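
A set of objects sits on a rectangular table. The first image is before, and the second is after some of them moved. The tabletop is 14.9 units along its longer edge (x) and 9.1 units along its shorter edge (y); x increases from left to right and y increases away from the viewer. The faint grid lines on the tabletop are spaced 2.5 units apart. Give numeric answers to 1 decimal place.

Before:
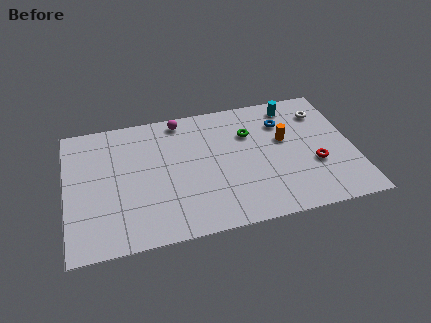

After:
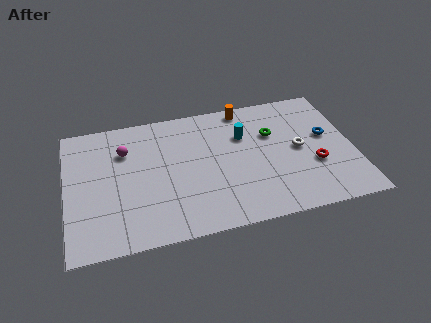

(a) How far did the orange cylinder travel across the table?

3.4

The orange cylinder moved from about (11.4, 5.4) to (9.5, 8.2), a distance of √(1.9² + 2.8²) ≈ 3.4.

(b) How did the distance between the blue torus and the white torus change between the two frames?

-0.5

The distance was about 2.1 in the first image and 1.6 in the second, so they moved 0.5 units closer together.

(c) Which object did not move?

the red torus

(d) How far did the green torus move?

1.2

From (9.6, 6.3) to (10.8, 6.0), the green torus covered √(1.2² + 0.3²) ≈ 1.2 units.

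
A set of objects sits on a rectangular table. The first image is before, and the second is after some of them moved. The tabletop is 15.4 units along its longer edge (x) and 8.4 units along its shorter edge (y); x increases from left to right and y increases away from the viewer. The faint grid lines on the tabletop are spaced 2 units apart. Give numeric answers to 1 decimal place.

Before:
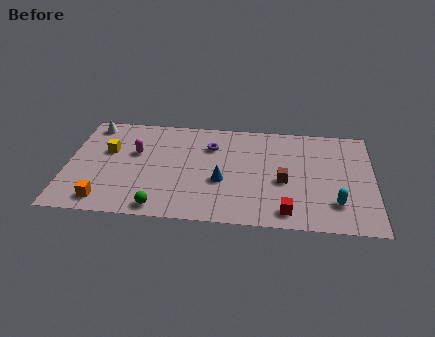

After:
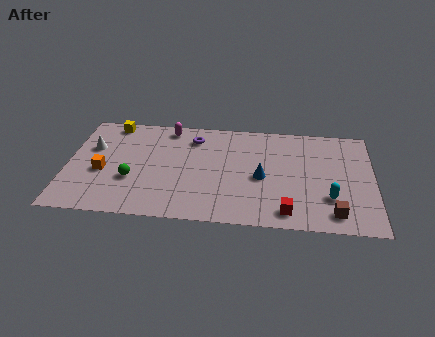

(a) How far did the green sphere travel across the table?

2.6

The green sphere was near (4.8, 0.9) before and (3.3, 3.0) after, so it travelled √(1.5² + 2.1²) ≈ 2.6 units.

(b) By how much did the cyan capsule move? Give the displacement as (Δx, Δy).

(-0.3, 0.4)

From the two frames, the cyan capsule sits at roughly (13.5, 2.1) before and (13.2, 2.5) after.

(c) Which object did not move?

the red cube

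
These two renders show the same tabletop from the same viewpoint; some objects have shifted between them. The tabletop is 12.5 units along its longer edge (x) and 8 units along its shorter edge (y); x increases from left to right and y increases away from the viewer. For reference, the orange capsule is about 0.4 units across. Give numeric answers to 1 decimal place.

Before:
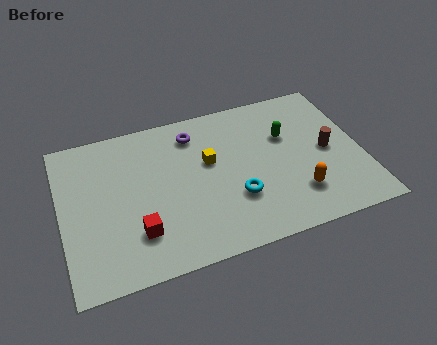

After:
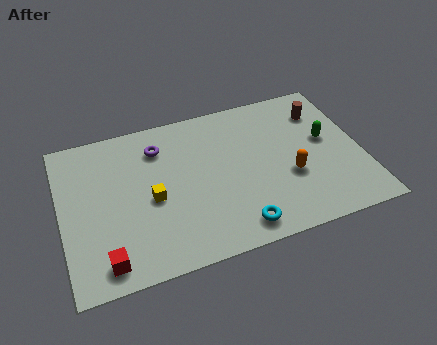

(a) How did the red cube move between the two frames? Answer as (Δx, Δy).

(-1.4, -1.0)

The red cube started near (3.0, 2.1) and ended near (1.6, 1.1).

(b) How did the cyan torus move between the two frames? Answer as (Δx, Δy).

(-0.1, -1.5)

The cyan torus was at about (7.1, 2.6) and moved to about (7.0, 1.1).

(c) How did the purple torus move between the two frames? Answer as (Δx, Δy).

(-1.5, -0.3)

From the two frames, the purple torus sits at roughly (5.7, 6.5) before and (4.2, 6.2) after.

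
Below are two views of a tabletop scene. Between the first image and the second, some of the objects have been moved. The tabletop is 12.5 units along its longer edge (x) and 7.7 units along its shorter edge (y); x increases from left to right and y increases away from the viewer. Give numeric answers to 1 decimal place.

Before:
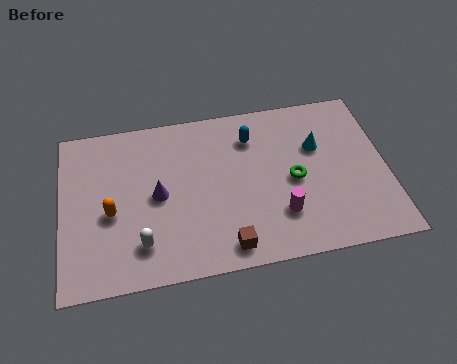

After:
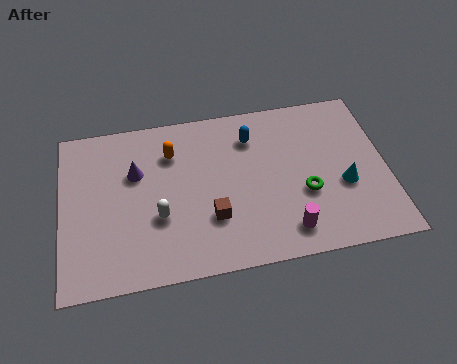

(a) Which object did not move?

the blue capsule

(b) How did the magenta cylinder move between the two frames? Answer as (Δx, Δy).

(0.2, -0.8)

From the two frames, the magenta cylinder sits at roughly (8.3, 2.1) before and (8.5, 1.3) after.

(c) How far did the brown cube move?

1.5

The brown cube was near (6.2, 1.0) before and (5.7, 2.4) after, so it travelled √(0.5² + 1.4²) ≈ 1.5 units.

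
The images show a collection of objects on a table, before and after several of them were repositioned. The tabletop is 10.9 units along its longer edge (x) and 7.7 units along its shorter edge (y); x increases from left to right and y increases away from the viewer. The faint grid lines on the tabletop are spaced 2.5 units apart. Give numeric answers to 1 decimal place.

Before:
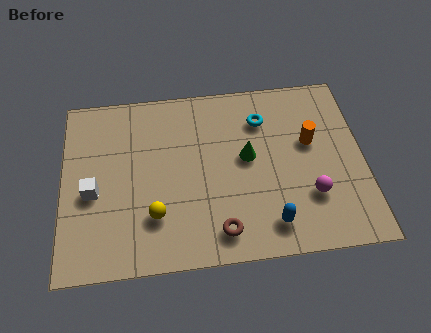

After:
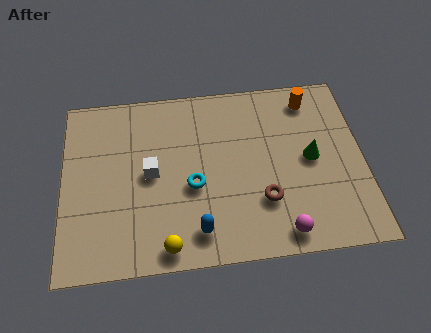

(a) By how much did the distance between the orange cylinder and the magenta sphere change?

+3.4

The distance was about 2.3 in the first image and 5.7 in the second, so they moved 3.4 units further apart.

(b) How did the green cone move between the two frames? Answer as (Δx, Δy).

(2.3, -0.3)

The green cone was at about (6.7, 4.2) and moved to about (9.0, 3.9).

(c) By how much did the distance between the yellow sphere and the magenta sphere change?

-1.5

They were about 5.6 units apart before and 4.1 after — 1.5 units closer together.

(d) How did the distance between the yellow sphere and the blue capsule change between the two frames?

-3.0

The distance was about 4.2 in the first image and 1.2 in the second, so they moved 3.0 units closer together.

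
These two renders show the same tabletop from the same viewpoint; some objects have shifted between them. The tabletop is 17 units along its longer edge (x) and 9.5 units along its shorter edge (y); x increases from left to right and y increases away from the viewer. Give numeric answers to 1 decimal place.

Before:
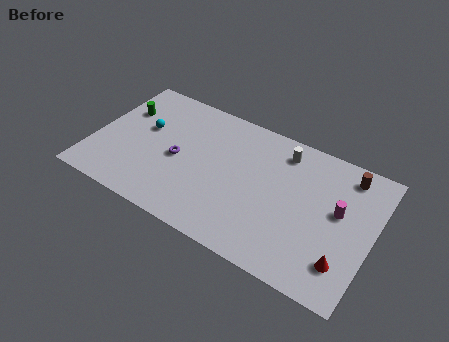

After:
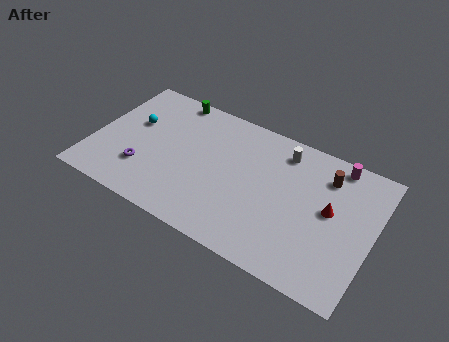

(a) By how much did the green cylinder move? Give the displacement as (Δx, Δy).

(2.7, 2.2)

The green cylinder was at about (1.4, 6.5) and moved to about (4.1, 8.7).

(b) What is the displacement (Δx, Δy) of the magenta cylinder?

(-0.5, 3.1)

From the two frames, the magenta cylinder sits at roughly (14.9, 5.4) before and (14.4, 8.5) after.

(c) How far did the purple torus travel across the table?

2.5

The purple torus moved from about (5.2, 4.4) to (3.3, 2.7), a distance of √(1.9² + 1.7²) ≈ 2.5.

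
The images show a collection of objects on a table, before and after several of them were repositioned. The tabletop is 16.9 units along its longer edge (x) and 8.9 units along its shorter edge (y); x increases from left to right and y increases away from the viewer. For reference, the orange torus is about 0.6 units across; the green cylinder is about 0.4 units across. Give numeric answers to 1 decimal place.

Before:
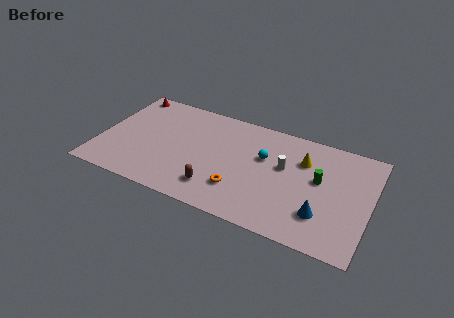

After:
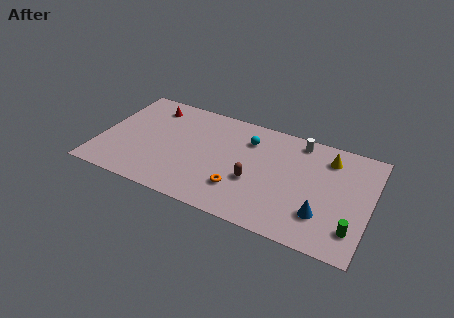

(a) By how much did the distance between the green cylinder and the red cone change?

+1.3

The distance was about 12.9 in the first image and 14.2 in the second, so they moved 1.3 units further apart.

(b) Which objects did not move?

the blue cone and the orange torus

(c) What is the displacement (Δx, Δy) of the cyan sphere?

(-1.1, 1.1)

From the two frames, the cyan sphere sits at roughly (10.2, 5.6) before and (9.1, 6.7) after.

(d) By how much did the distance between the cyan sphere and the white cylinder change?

+2.0

Before: roughly 1.3 units apart; after: 3.3. That's 2.0 units further apart.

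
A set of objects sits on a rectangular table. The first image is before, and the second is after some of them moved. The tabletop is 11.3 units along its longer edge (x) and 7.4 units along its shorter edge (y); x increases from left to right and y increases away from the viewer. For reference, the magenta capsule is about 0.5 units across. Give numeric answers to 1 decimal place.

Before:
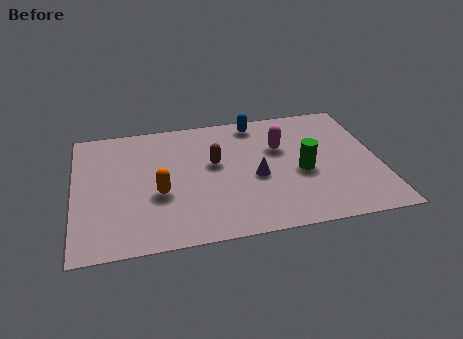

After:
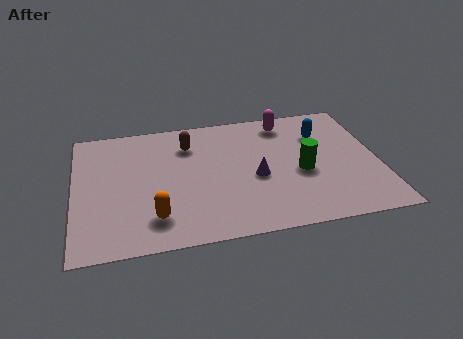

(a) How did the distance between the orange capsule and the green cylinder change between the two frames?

+0.4

Before: roughly 5.3 units apart; after: 5.7. That's 0.4 units further apart.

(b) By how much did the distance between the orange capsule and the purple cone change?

+0.5

The distance was about 3.6 in the first image and 4.1 in the second, so they moved 0.5 units further apart.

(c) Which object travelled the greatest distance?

the blue capsule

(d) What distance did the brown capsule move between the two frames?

1.6

The brown capsule moved from about (5.2, 4.3) to (4.3, 5.6), a distance of √(0.9² + 1.3²) ≈ 1.6.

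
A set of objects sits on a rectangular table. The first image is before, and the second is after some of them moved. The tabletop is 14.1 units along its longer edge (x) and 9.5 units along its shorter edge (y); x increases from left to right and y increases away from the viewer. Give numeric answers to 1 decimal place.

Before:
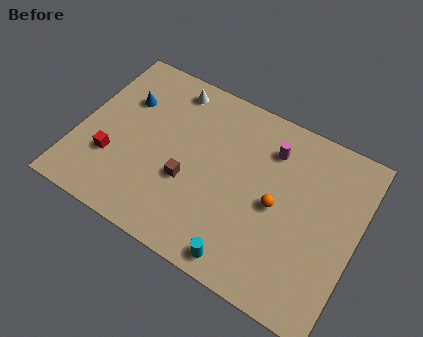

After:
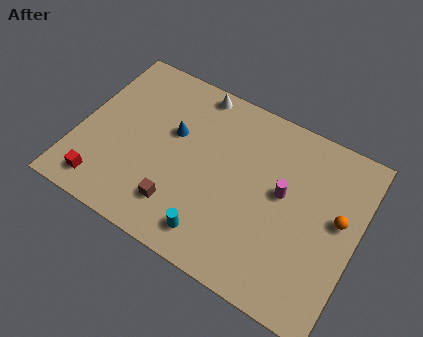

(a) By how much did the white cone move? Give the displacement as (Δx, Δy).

(1.2, 0.4)

The white cone was at about (4.1, 8.2) and moved to about (5.3, 8.6).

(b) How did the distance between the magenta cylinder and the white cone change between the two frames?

+0.6

Before: roughly 5.4 units apart; after: 6.0. That's 0.6 units further apart.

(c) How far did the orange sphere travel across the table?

3.1

The orange sphere was near (10.1, 4.5) before and (13.1, 5.3) after, so it travelled √(3.0² + 0.8²) ≈ 3.1 units.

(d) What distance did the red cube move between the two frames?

1.6

From (1.9, 3.0) to (1.7, 1.4), the red cube covered √(0.2² + 1.6²) ≈ 1.6 units.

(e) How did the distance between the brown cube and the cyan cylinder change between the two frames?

-2.2

Before: roughly 4.2 units apart; after: 2.0. That's 2.2 units closer together.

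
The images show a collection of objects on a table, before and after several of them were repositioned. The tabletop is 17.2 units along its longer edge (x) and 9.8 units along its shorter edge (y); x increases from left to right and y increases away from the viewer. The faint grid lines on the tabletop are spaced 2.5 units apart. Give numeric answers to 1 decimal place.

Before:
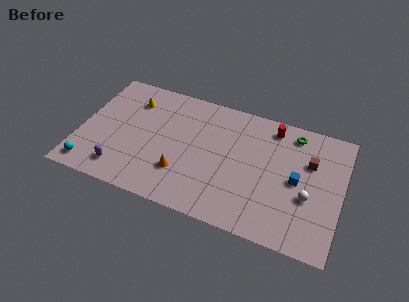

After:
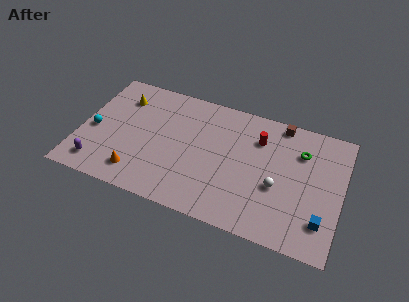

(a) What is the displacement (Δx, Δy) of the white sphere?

(-2.0, 0.1)

The white sphere was at about (15.1, 3.8) and moved to about (13.1, 3.9).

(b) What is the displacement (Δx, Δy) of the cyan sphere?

(-0.1, 3.0)

The cyan sphere started near (1.0, 1.3) and ended near (0.9, 4.3).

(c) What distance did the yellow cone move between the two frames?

0.7

The yellow cone was near (3.1, 7.5) before and (2.4, 7.5) after, so it travelled √(0.7² + 0.0²) ≈ 0.7 units.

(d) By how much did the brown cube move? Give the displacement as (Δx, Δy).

(-2.1, 2.4)

The brown cube started near (15.0, 6.5) and ended near (12.9, 8.9).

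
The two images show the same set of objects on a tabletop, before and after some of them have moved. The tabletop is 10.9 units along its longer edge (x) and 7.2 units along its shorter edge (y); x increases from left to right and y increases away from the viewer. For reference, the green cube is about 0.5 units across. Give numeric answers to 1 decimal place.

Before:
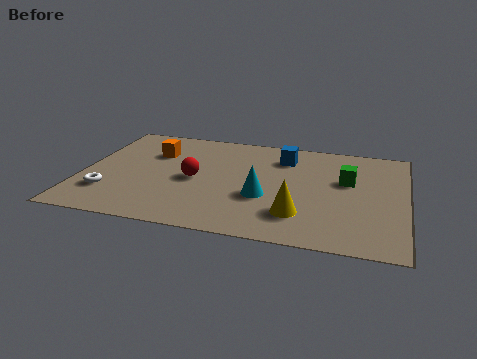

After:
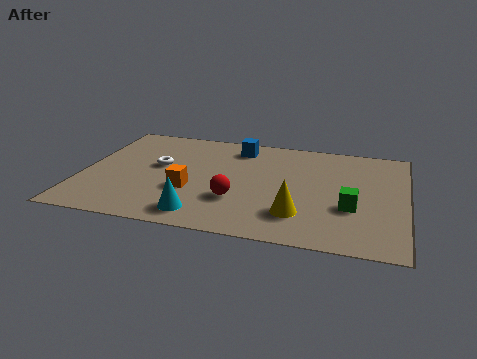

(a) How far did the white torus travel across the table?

2.7

The white torus moved from about (1.0, 1.9) to (2.5, 4.1), a distance of √(1.5² + 2.2²) ≈ 2.7.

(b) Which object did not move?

the yellow cone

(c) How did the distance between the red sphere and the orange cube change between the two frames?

-0.6

Before: roughly 2.2 units apart; after: 1.6. That's 0.6 units closer together.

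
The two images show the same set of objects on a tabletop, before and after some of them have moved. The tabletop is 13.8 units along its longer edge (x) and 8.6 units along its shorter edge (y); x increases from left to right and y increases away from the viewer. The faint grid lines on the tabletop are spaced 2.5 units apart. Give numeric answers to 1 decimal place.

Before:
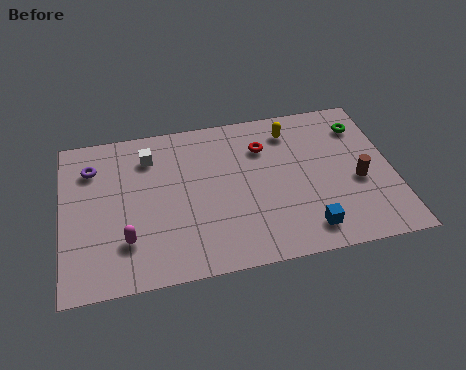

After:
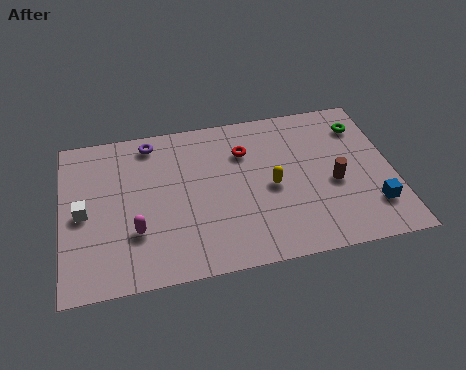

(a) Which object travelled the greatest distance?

the white cube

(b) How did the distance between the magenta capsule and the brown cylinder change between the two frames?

-1.4

The distance was about 9.8 in the first image and 8.4 in the second, so they moved 1.4 units closer together.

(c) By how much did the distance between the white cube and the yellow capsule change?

+1.8

The distance was about 6.0 in the first image and 7.8 in the second, so they moved 1.8 units further apart.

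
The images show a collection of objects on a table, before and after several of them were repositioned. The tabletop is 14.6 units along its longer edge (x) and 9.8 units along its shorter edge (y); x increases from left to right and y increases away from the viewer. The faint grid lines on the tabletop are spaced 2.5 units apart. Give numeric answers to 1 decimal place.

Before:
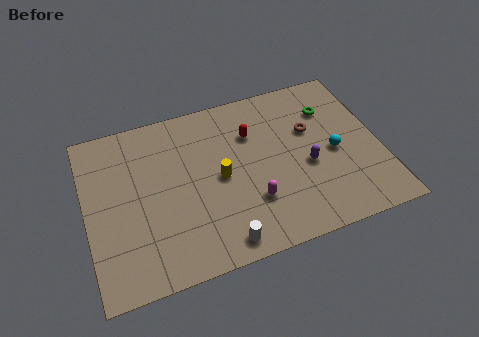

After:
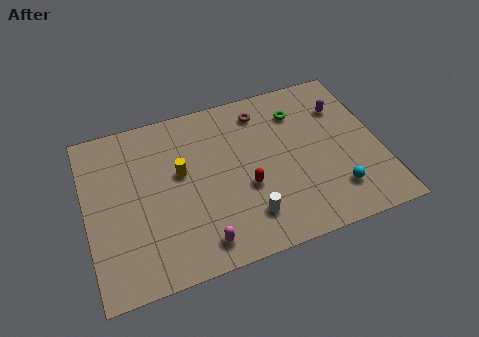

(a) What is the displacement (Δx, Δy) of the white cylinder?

(1.4, 1.0)

The white cylinder started near (6.3, 1.1) and ended near (7.7, 2.1).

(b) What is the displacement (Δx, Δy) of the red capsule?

(-0.6, -3.1)

From the two frames, the red capsule sits at roughly (8.4, 6.9) before and (7.8, 3.8) after.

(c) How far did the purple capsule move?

3.7

The purple capsule was near (10.9, 4.1) before and (13.0, 7.1) after, so it travelled √(2.1² + 3.0²) ≈ 3.7 units.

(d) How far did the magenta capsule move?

3.1

From (8.0, 2.9) to (5.3, 1.4), the magenta capsule covered √(2.7² + 1.5²) ≈ 3.1 units.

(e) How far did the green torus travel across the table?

1.6

The green torus was near (12.4, 7.2) before and (10.8, 7.5) after, so it travelled √(1.6² + 0.3²) ≈ 1.6 units.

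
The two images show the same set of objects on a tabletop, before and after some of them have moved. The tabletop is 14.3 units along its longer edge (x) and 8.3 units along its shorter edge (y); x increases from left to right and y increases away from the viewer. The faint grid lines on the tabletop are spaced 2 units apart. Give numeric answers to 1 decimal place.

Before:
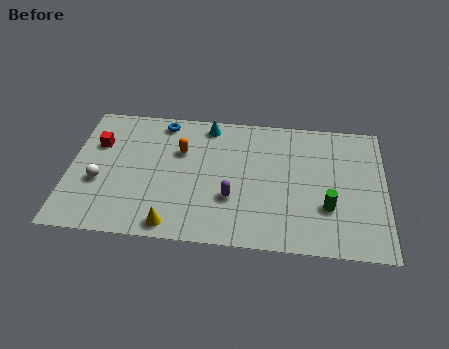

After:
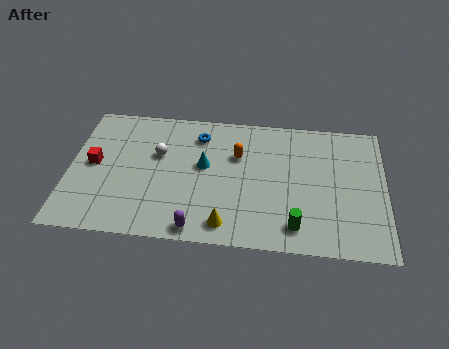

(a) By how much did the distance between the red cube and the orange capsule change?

+2.8

The distance was about 3.8 in the first image and 6.6 in the second, so they moved 2.8 units further apart.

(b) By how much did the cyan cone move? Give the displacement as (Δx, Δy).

(-0.1, -2.6)

The cyan cone started near (6.2, 7.3) and ended near (6.1, 4.7).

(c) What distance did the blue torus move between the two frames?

1.8

From (4.1, 7.3) to (5.8, 6.6), the blue torus covered √(1.7² + 0.7²) ≈ 1.8 units.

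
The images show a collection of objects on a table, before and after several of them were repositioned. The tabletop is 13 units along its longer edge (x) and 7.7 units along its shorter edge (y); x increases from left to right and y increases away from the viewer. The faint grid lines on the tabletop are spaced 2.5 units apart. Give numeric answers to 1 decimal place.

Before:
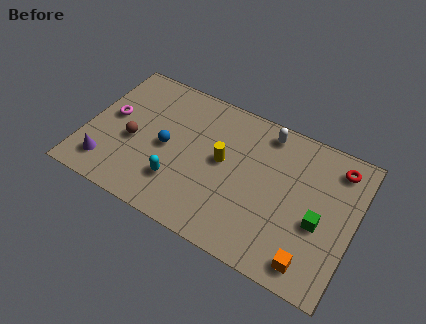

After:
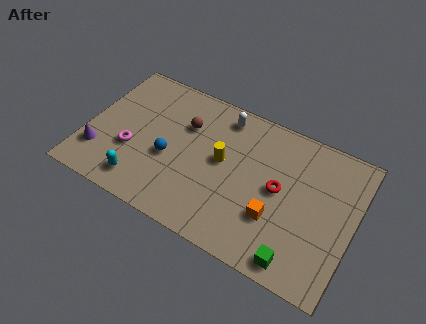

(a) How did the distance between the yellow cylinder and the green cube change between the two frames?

+0.4

They were about 4.9 units apart before and 5.3 after — 0.4 units further apart.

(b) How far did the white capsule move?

2.1

The white capsule was near (8.4, 6.7) before and (6.3, 6.6) after, so it travelled √(2.1² + 0.1²) ≈ 2.1 units.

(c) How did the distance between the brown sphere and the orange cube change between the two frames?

-3.7

They were about 9.3 units apart before and 5.6 after — 3.7 units closer together.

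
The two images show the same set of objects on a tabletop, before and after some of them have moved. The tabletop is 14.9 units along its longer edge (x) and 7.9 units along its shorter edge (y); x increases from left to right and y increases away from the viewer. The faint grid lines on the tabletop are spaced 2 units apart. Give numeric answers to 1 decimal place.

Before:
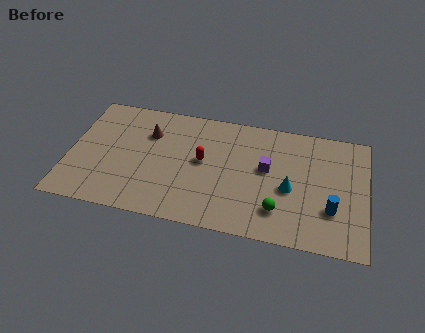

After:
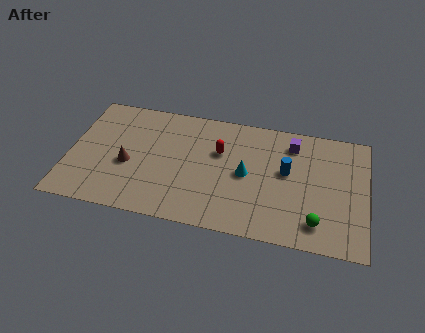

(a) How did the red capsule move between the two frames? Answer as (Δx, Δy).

(0.8, 0.8)

The red capsule started near (6.7, 4.3) and ended near (7.5, 5.1).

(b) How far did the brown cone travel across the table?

2.5

From (3.9, 5.6) to (3.0, 3.3), the brown cone covered √(0.9² + 2.3²) ≈ 2.5 units.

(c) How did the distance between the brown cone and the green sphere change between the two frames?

+2.0

Before: roughly 7.7 units apart; after: 9.7. That's 2.0 units further apart.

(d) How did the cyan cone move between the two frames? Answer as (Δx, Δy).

(-2.2, 0.5)

From the two frames, the cyan cone sits at roughly (11.1, 3.4) before and (8.9, 3.9) after.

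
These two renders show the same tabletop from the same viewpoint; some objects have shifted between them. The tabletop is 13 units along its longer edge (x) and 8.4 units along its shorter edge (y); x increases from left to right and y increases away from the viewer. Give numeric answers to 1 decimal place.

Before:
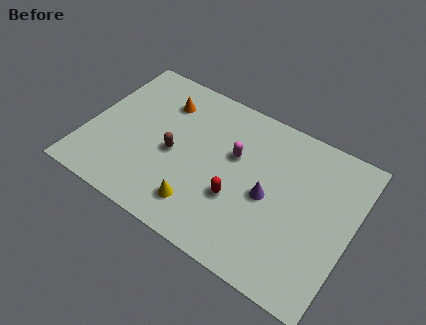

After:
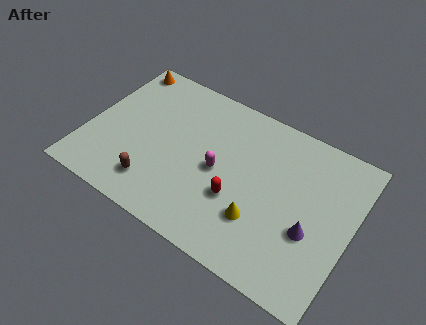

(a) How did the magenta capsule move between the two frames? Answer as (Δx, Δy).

(-0.6, -1.2)

The magenta capsule was at about (7.1, 5.2) and moved to about (6.5, 4.0).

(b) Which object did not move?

the red capsule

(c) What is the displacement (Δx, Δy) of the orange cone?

(-2.4, 1.1)

From the two frames, the orange cone sits at roughly (3.3, 6.4) before and (0.9, 7.5) after.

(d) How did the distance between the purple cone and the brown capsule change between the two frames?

+2.9

Before: roughly 4.7 units apart; after: 7.6. That's 2.9 units further apart.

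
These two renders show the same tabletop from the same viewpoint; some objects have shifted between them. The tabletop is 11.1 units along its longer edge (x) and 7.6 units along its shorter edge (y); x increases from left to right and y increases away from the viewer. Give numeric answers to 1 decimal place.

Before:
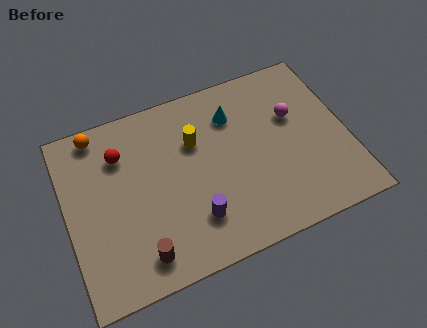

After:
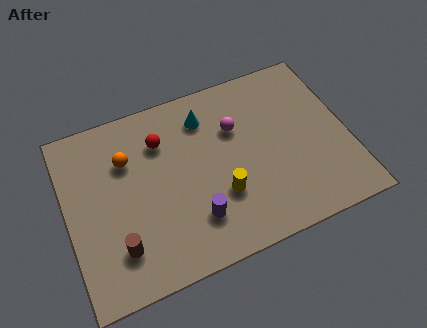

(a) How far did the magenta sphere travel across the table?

2.3

The magenta sphere was near (9.1, 4.8) before and (6.8, 5.1) after, so it travelled √(2.3² + 0.3²) ≈ 2.3 units.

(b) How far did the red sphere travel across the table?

1.6

From (2.3, 5.6) to (3.9, 5.6), the red sphere covered √(1.6² + 0.0²) ≈ 1.6 units.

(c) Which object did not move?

the purple cylinder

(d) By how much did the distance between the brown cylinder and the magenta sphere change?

-1.4

They were about 7.4 units apart before and 6.0 after — 1.4 units closer together.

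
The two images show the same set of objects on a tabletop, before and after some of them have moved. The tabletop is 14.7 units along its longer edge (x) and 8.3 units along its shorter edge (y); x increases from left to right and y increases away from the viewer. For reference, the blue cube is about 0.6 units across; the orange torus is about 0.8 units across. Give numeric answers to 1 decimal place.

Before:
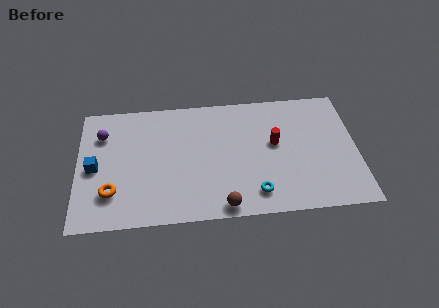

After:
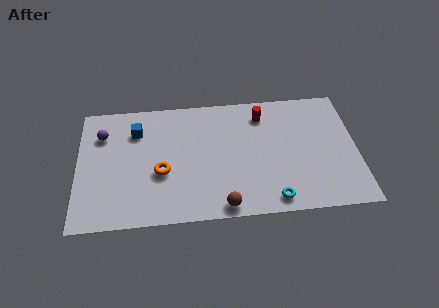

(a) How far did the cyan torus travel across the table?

1.0

From (9.3, 1.5) to (10.2, 1.0), the cyan torus covered √(0.9² + 0.5²) ≈ 1.0 units.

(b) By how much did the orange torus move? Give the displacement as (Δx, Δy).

(2.6, 1.1)

The orange torus was at about (1.8, 2.2) and moved to about (4.4, 3.3).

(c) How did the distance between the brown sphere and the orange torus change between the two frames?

-1.9

Before: roughly 6.0 units apart; after: 4.1. That's 1.9 units closer together.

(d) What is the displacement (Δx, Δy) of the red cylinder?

(-0.6, 2.0)

The red cylinder started near (10.4, 4.7) and ended near (9.8, 6.7).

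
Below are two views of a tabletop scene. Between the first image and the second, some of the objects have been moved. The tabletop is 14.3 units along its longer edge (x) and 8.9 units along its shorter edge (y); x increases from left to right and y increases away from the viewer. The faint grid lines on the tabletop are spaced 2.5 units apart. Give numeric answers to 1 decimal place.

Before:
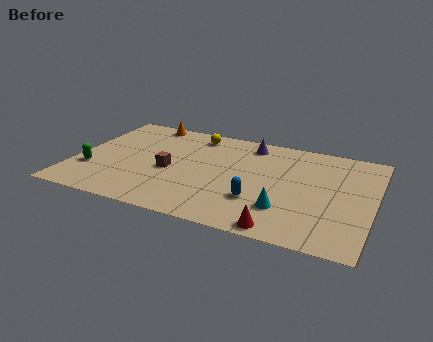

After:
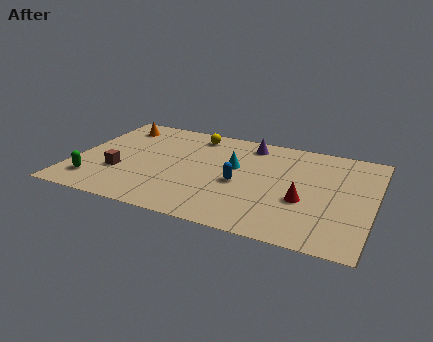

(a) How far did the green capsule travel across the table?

1.0

From (0.9, 2.8) to (1.2, 1.8), the green capsule covered √(0.3² + 1.0²) ≈ 1.0 units.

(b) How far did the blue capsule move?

1.6

The blue capsule was near (9.0, 2.7) before and (8.0, 3.9) after, so it travelled √(1.0² + 1.2²) ≈ 1.6 units.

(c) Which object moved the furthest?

the cyan cone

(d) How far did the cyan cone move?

4.0

From (10.3, 2.4) to (7.6, 5.3), the cyan cone covered √(2.7² + 2.9²) ≈ 4.0 units.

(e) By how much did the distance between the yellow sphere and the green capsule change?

+0.6

Before: roughly 6.6 units apart; after: 7.2. That's 0.6 units further apart.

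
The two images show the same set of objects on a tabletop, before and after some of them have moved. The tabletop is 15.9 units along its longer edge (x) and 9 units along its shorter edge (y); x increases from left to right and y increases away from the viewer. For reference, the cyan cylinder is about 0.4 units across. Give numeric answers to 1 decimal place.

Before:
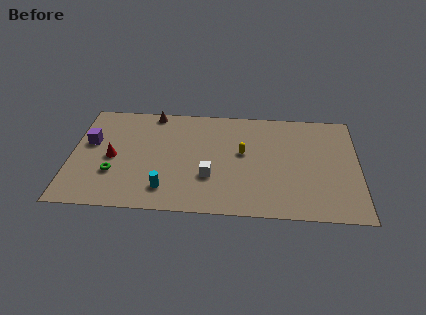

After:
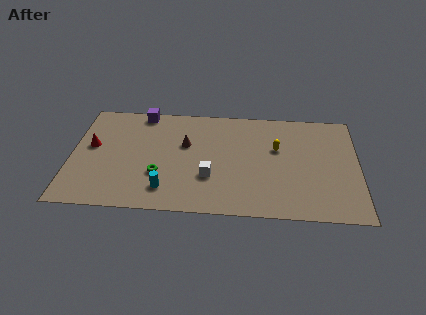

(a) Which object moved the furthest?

the purple cube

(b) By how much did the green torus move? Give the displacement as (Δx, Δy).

(2.5, 0.1)

The green torus was at about (2.4, 2.9) and moved to about (4.9, 3.0).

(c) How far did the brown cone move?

3.2

The brown cone was near (4.4, 8.2) before and (6.3, 5.6) after, so it travelled √(1.9² + 2.6²) ≈ 3.2 units.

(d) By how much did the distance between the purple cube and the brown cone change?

-0.8

The distance was about 4.4 in the first image and 3.6 in the second, so they moved 0.8 units closer together.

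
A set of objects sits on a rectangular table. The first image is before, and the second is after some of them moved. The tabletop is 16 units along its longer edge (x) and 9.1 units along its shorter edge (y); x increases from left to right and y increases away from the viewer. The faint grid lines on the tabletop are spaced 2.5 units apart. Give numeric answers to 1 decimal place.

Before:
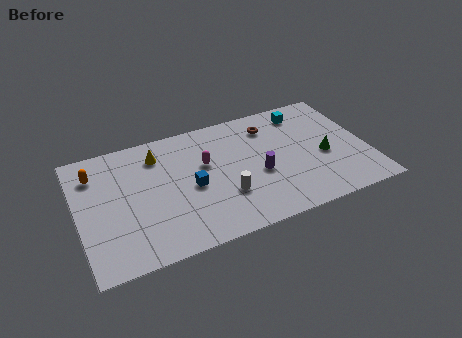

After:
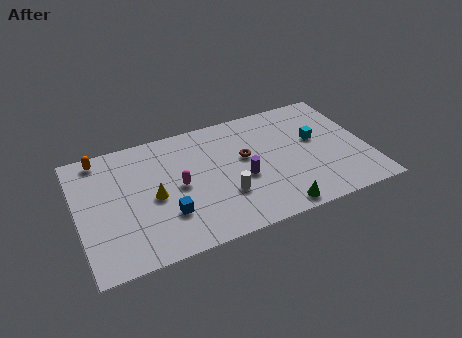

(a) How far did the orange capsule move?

1.2

From (1.1, 7.0) to (1.5, 8.1), the orange capsule covered √(0.4² + 1.1²) ≈ 1.2 units.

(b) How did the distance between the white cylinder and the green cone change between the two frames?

-2.5

They were about 5.8 units apart before and 3.3 after — 2.5 units closer together.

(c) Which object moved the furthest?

the green cone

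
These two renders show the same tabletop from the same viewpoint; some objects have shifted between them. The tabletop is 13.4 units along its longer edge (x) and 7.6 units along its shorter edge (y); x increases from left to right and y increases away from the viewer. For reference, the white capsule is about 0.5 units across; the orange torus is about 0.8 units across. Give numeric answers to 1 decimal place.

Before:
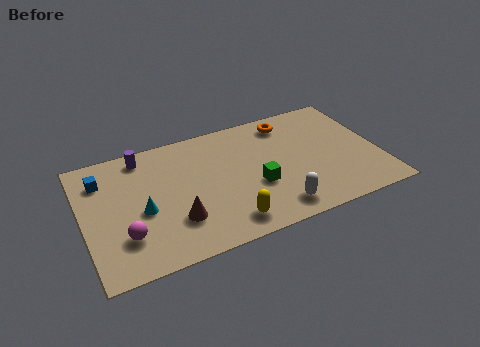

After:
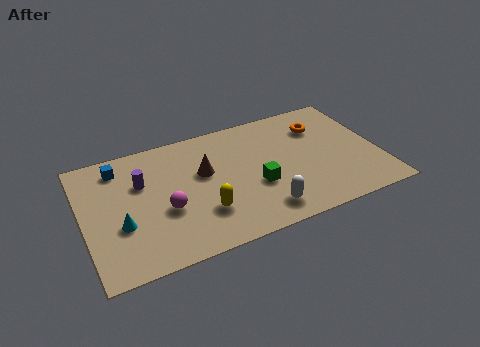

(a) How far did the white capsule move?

0.6

From (8.4, 1.2) to (7.8, 1.3), the white capsule covered √(0.6² + 0.1²) ≈ 0.6 units.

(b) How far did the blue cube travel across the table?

0.9

The blue cube moved from about (1.0, 5.8) to (1.8, 6.3), a distance of √(0.8² + 0.5²) ≈ 0.9.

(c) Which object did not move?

the green cube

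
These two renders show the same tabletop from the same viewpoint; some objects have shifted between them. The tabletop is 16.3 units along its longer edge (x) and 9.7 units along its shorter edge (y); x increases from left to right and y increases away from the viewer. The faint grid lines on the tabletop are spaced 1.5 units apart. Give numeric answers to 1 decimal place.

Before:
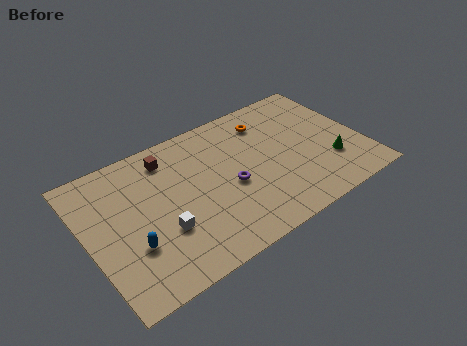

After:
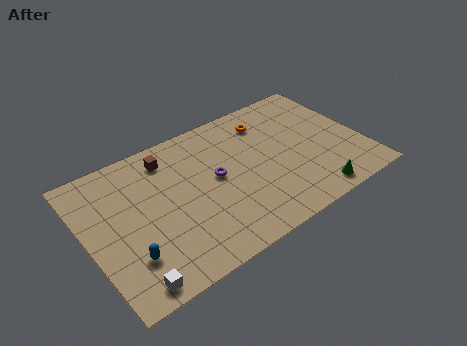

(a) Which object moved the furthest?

the white cube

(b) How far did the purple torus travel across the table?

1.2

From (8.3, 4.2) to (7.6, 5.2), the purple torus covered √(0.7² + 1.0²) ≈ 1.2 units.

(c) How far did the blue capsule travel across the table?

0.7

The blue capsule moved from about (2.3, 3.2) to (2.0, 2.6), a distance of √(0.3² + 0.6²) ≈ 0.7.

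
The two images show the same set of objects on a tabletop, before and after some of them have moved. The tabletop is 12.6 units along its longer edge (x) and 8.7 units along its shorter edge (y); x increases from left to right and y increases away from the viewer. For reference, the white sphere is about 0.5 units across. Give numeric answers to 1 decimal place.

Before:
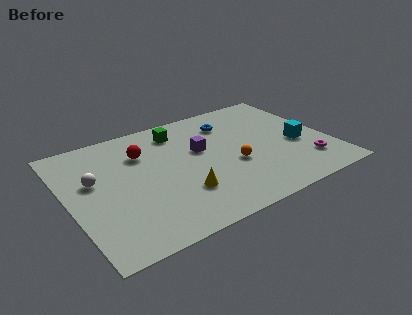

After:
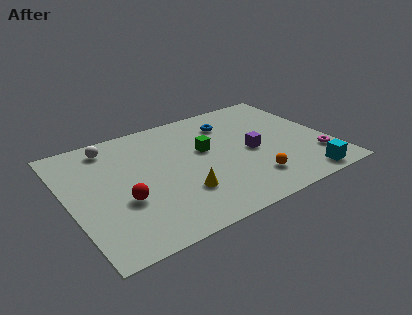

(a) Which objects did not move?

the yellow cone and the blue torus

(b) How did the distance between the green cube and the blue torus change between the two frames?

-0.3

Before: roughly 2.5 units apart; after: 2.2. That's 0.3 units closer together.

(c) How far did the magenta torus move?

0.5

From (11.2, 2.0) to (11.7, 2.2), the magenta torus covered √(0.5² + 0.2²) ≈ 0.5 units.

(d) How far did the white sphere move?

2.5

From (1.3, 5.2) to (2.4, 7.4), the white sphere covered √(1.1² + 2.2²) ≈ 2.5 units.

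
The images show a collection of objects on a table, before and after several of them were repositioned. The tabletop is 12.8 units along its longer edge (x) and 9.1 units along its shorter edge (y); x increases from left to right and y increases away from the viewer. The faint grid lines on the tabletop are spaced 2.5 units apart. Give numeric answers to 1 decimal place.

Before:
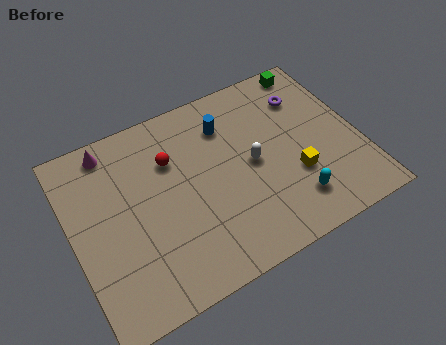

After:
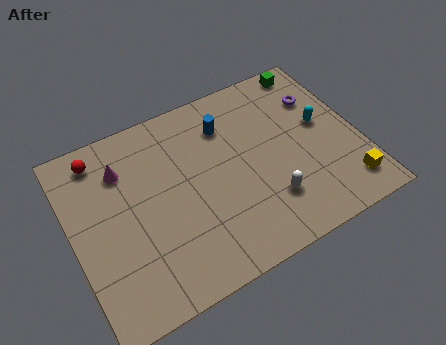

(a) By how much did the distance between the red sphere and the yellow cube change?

+5.9

Before: roughly 6.0 units apart; after: 11.9. That's 5.9 units further apart.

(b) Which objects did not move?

the green cube and the blue cylinder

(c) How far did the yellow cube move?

2.6

The yellow cube moved from about (9.7, 3.1) to (11.8, 1.6), a distance of √(2.1² + 1.5²) ≈ 2.6.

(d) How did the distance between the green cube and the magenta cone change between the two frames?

-0.3

The distance was about 9.3 in the first image and 9.0 in the second, so they moved 0.3 units closer together.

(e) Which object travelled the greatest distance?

the cyan capsule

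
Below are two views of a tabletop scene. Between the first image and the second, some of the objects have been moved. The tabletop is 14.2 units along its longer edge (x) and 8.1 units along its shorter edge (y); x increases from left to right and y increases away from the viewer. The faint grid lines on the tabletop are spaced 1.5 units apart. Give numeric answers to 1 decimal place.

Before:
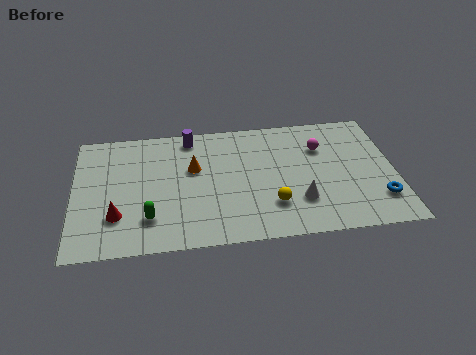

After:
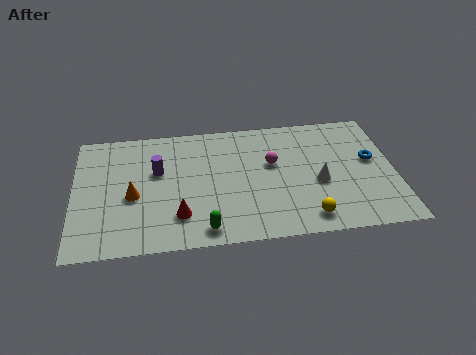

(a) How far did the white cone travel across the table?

1.4

The white cone was near (9.9, 2.3) before and (10.8, 3.4) after, so it travelled √(0.9² + 1.1²) ≈ 1.4 units.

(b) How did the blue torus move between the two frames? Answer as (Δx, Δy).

(-0.2, 2.6)

The blue torus started near (13.4, 2.0) and ended near (13.2, 4.6).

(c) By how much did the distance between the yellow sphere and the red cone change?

-1.1

They were about 6.8 units apart before and 5.7 after — 1.1 units closer together.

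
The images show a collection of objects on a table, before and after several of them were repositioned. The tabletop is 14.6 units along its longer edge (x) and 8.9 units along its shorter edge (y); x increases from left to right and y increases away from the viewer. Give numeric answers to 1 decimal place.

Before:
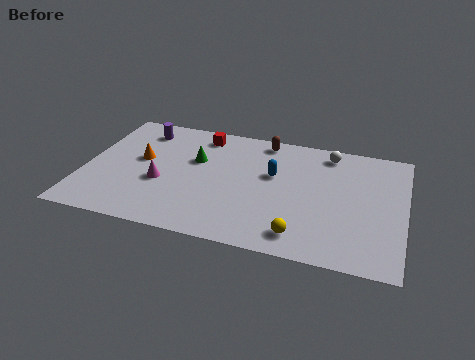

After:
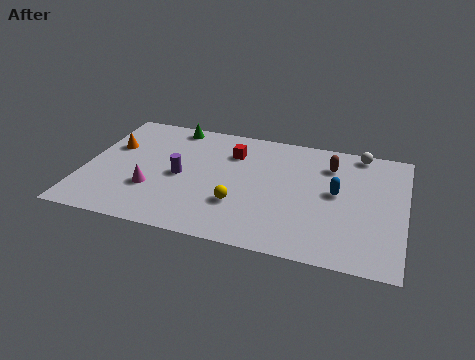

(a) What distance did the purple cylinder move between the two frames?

3.7

From (2.3, 7.3) to (4.4, 4.2), the purple cylinder covered √(2.1² + 3.1²) ≈ 3.7 units.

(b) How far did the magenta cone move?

0.7

The magenta cone moved from about (3.6, 3.5) to (3.2, 2.9), a distance of √(0.4² + 0.6²) ≈ 0.7.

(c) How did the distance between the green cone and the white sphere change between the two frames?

+2.3

The distance was about 6.4 in the first image and 8.7 in the second, so they moved 2.3 units further apart.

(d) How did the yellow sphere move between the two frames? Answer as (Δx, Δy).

(-2.9, 1.4)

The yellow sphere started near (10.1, 1.4) and ended near (7.2, 2.8).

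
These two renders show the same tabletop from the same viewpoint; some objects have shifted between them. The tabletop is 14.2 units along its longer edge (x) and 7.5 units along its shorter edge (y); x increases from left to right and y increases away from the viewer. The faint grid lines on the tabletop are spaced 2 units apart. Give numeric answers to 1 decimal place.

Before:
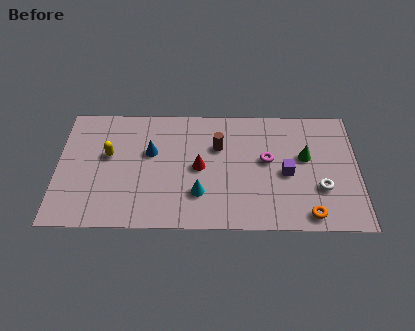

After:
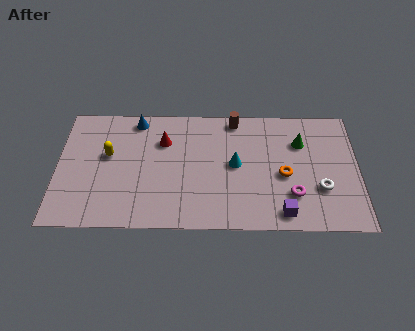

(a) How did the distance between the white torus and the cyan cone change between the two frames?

-1.5

The distance was about 5.7 in the first image and 4.2 in the second, so they moved 1.5 units closer together.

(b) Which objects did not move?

the white torus and the yellow capsule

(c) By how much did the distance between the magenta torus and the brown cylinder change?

+2.9

They were about 2.4 units apart before and 5.3 after — 2.9 units further apart.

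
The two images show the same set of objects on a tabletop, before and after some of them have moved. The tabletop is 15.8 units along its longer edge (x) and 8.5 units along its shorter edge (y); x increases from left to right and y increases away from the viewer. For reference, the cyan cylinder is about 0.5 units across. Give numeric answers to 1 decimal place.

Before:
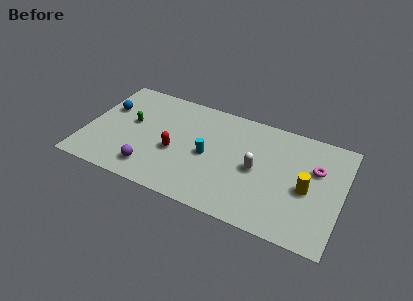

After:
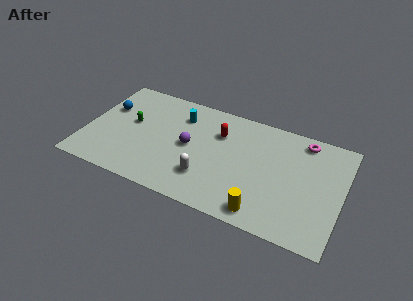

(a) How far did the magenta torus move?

2.1

The magenta torus was near (14.1, 5.5) before and (13.2, 7.4) after, so it travelled √(0.9² + 1.9²) ≈ 2.1 units.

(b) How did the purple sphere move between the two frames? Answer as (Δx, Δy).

(2.1, 2.7)

The purple sphere started near (4.3, 1.6) and ended near (6.4, 4.3).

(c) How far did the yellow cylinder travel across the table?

3.6

The yellow cylinder was near (13.7, 3.8) before and (11.3, 1.1) after, so it travelled √(2.4² + 2.7²) ≈ 3.6 units.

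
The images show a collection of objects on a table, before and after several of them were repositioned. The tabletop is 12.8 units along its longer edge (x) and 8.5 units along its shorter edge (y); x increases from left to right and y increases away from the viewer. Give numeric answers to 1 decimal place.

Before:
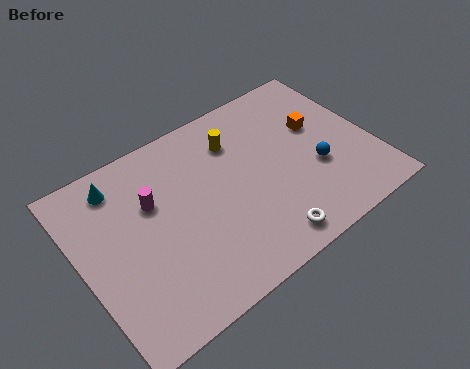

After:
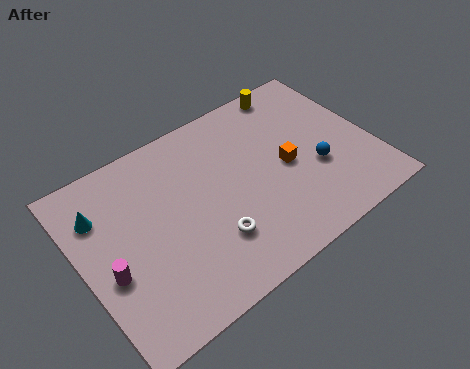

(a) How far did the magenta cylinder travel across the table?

3.1

The magenta cylinder moved from about (3.3, 5.5) to (1.0, 3.4), a distance of √(2.3² + 2.1²) ≈ 3.1.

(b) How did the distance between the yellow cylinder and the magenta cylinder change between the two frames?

+6.1

They were about 4.0 units apart before and 10.1 after — 6.1 units further apart.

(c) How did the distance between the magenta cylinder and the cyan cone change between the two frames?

+0.8

The distance was about 2.0 in the first image and 2.8 in the second, so they moved 0.8 units further apart.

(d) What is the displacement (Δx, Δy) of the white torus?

(-2.1, 1.3)

The white torus was at about (7.4, 1.1) and moved to about (5.3, 2.4).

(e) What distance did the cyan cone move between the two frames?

1.3

From (2.1, 7.1) to (1.1, 6.2), the cyan cone covered √(1.0² + 0.9²) ≈ 1.3 units.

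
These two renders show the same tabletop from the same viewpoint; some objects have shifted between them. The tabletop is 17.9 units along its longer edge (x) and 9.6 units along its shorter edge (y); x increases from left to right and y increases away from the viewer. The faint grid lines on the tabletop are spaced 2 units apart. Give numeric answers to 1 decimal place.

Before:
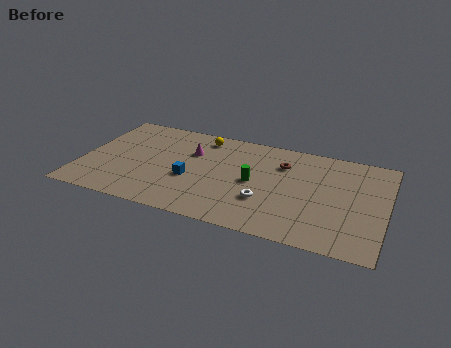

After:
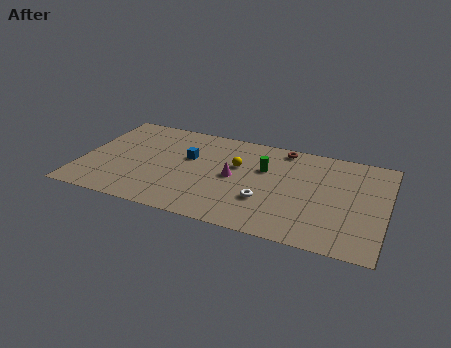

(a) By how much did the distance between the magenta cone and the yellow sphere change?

-0.6

The distance was about 1.8 in the first image and 1.2 in the second, so they moved 0.6 units closer together.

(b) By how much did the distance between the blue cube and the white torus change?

+1.0

They were about 4.6 units apart before and 5.6 after — 1.0 units further apart.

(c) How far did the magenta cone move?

3.2

From (6.3, 6.5) to (9.0, 4.8), the magenta cone covered √(2.7² + 1.7²) ≈ 3.2 units.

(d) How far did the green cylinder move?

1.6

From (10.2, 4.7) to (10.7, 6.2), the green cylinder covered √(0.5² + 1.5²) ≈ 1.6 units.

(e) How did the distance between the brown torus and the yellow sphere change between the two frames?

-1.4

They were about 5.0 units apart before and 3.6 after — 1.4 units closer together.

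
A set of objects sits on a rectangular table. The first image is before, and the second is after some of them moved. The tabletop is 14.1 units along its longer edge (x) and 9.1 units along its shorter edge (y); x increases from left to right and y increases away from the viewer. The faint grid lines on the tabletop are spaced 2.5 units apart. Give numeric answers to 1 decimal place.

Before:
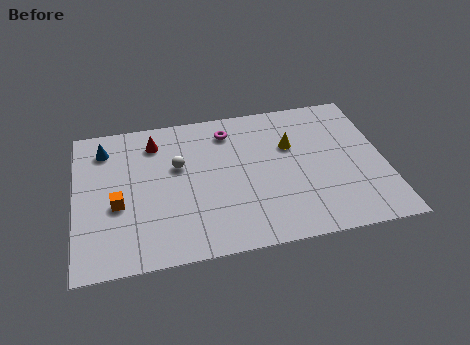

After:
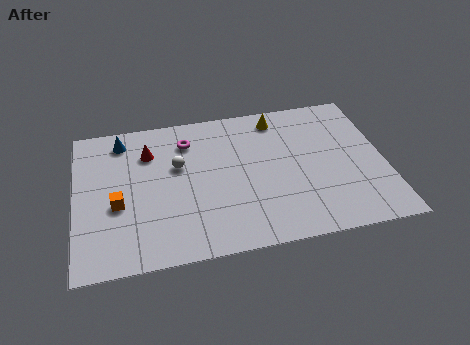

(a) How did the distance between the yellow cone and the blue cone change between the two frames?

-1.4

They were about 8.6 units apart before and 7.2 after — 1.4 units closer together.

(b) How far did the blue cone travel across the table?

0.9

The blue cone was near (1.4, 7.3) before and (2.2, 7.7) after, so it travelled √(0.8² + 0.4²) ≈ 0.9 units.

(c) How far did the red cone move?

0.7

From (3.7, 7.3) to (3.4, 6.7), the red cone covered √(0.3² + 0.6²) ≈ 0.7 units.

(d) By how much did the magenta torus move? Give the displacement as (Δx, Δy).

(-1.9, -0.3)

From the two frames, the magenta torus sits at roughly (7.1, 7.4) before and (5.2, 7.1) after.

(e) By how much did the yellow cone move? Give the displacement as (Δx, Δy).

(-0.5, 1.9)

From the two frames, the yellow cone sits at roughly (9.9, 5.9) before and (9.4, 7.8) after.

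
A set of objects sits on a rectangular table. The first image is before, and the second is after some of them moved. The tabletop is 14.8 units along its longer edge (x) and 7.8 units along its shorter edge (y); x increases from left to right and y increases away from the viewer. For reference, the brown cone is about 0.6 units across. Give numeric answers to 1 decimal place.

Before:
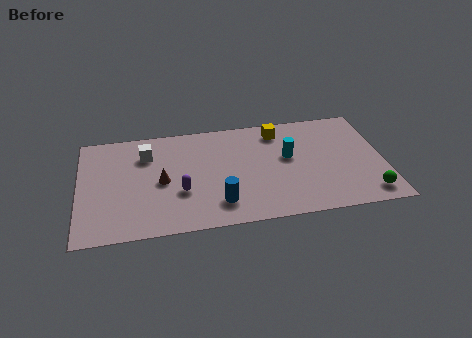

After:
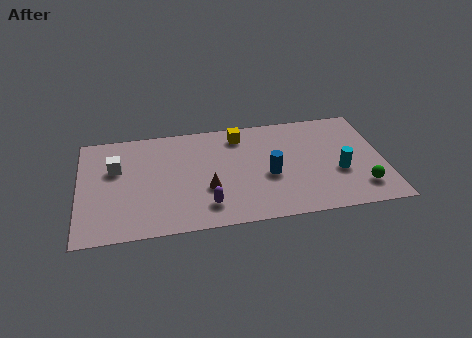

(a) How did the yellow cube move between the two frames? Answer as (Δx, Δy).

(-1.9, 0.0)

The yellow cube was at about (9.8, 6.5) and moved to about (7.9, 6.5).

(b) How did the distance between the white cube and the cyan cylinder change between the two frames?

+4.0

The distance was about 7.0 in the first image and 11.0 in the second, so they moved 4.0 units further apart.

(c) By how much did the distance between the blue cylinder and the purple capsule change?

+1.4

The distance was about 2.1 in the first image and 3.5 in the second, so they moved 1.4 units further apart.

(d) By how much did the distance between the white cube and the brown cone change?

+2.7

The distance was about 2.2 in the first image and 4.9 in the second, so they moved 2.7 units further apart.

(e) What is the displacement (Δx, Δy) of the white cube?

(-1.5, -0.8)

The white cube was at about (3.3, 5.8) and moved to about (1.8, 5.0).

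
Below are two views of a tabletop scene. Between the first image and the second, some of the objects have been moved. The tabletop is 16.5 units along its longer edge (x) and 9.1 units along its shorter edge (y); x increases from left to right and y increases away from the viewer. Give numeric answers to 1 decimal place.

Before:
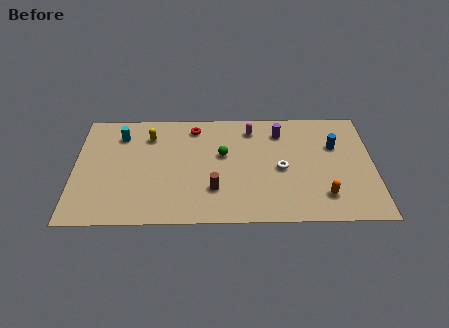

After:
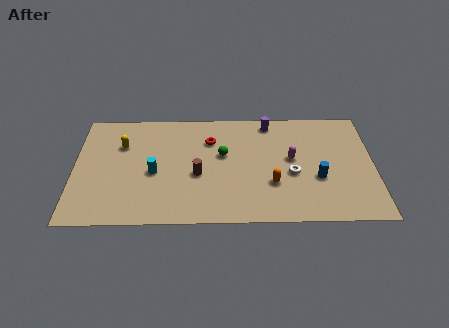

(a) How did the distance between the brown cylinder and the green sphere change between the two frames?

-0.7

The distance was about 2.8 in the first image and 2.1 in the second, so they moved 0.7 units closer together.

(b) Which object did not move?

the green sphere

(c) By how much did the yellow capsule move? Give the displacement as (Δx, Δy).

(-1.5, -0.7)

From the two frames, the yellow capsule sits at roughly (4.1, 7.0) before and (2.6, 6.3) after.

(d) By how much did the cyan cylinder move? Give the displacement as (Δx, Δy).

(1.9, -3.1)

From the two frames, the cyan cylinder sits at roughly (2.5, 7.1) before and (4.4, 4.0) after.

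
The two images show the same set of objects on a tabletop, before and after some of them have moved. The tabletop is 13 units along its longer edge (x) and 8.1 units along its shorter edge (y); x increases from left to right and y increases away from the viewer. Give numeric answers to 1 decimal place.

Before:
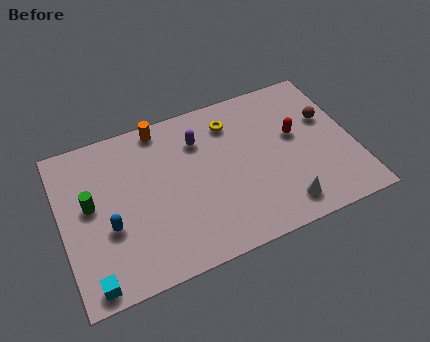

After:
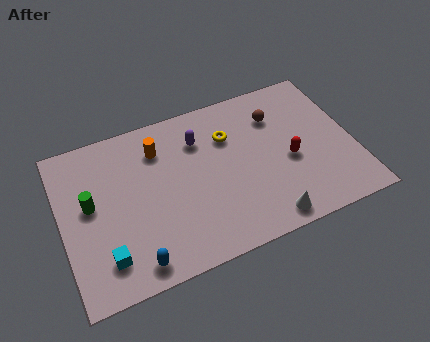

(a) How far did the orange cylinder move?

1.1

The orange cylinder was near (4.7, 7.3) before and (4.5, 6.2) after, so it travelled √(0.2² + 1.1²) ≈ 1.1 units.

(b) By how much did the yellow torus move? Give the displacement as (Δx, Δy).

(-0.2, -0.7)

The yellow torus was at about (7.8, 6.4) and moved to about (7.6, 5.7).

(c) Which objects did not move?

the purple capsule and the green cylinder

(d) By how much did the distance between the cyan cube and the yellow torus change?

-1.7

Before: roughly 8.8 units apart; after: 7.1. That's 1.7 units closer together.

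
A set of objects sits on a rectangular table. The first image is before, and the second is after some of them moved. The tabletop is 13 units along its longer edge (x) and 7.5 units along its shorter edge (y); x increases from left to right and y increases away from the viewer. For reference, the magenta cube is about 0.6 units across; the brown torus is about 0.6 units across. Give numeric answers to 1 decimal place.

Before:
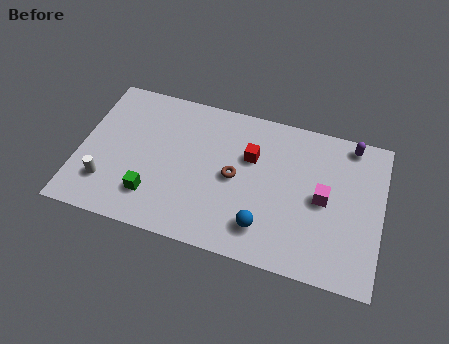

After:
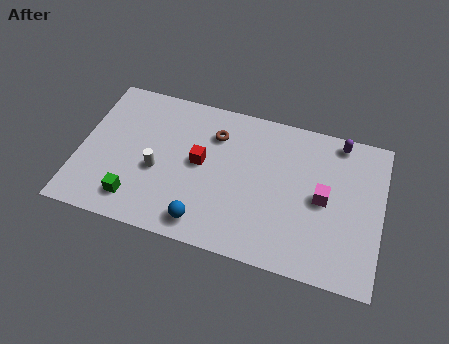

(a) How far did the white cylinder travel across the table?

2.4

The white cylinder was near (1.3, 1.9) before and (3.4, 3.1) after, so it travelled √(2.1² + 1.2²) ≈ 2.4 units.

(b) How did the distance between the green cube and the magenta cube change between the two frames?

+0.8

The distance was about 7.4 in the first image and 8.2 in the second, so they moved 0.8 units further apart.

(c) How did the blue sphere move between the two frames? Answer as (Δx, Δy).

(-2.5, -0.5)

The blue sphere was at about (8.1, 1.6) and moved to about (5.6, 1.1).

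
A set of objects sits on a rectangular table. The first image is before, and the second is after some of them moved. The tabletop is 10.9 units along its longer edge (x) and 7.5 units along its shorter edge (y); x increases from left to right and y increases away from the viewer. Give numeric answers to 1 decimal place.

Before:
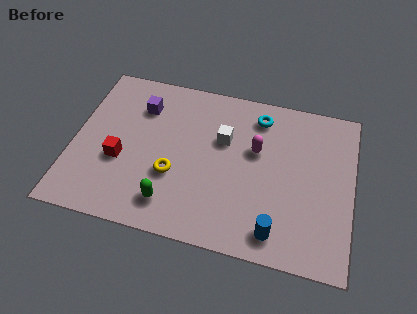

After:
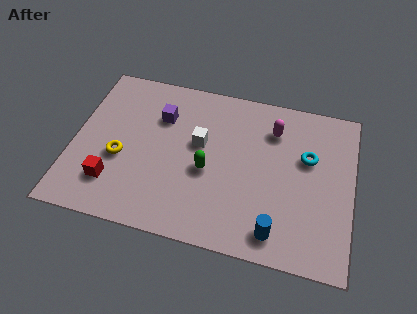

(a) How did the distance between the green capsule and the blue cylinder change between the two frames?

-0.6

Before: roughly 4.1 units apart; after: 3.5. That's 0.6 units closer together.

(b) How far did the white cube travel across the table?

1.0

The white cube moved from about (5.8, 4.8) to (4.9, 4.4), a distance of √(0.9² + 0.4²) ≈ 1.0.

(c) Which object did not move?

the blue cylinder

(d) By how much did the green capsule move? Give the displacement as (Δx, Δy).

(1.3, 1.8)

The green capsule started near (4.0, 1.4) and ended near (5.3, 3.2).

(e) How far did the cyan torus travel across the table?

2.5

From (7.1, 6.2) to (9.1, 4.7), the cyan torus covered √(2.0² + 1.5²) ≈ 2.5 units.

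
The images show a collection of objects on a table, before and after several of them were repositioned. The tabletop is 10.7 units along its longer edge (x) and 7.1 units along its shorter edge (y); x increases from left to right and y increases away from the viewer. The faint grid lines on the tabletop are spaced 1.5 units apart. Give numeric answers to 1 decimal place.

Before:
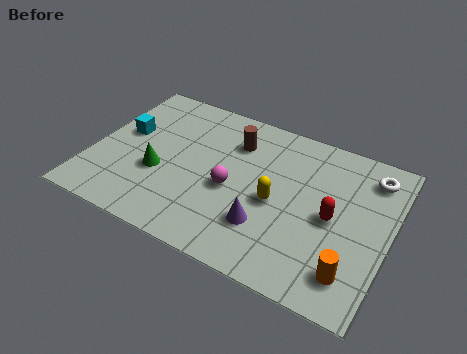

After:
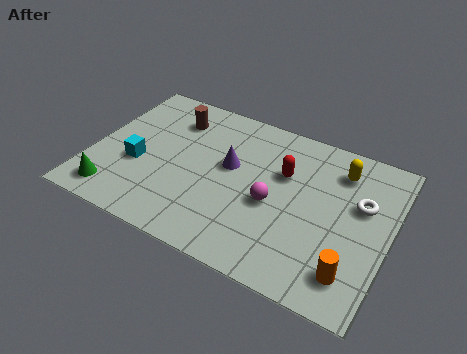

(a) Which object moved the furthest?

the yellow capsule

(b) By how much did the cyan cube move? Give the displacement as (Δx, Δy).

(0.7, -1.3)

From the two frames, the cyan cube sits at roughly (1.0, 4.1) before and (1.7, 2.8) after.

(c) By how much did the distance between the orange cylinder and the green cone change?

+1.3

The distance was about 7.2 in the first image and 8.5 in the second, so they moved 1.3 units further apart.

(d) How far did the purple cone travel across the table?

2.6

From (6.5, 2.0) to (4.9, 4.1), the purple cone covered √(1.6² + 2.1²) ≈ 2.6 units.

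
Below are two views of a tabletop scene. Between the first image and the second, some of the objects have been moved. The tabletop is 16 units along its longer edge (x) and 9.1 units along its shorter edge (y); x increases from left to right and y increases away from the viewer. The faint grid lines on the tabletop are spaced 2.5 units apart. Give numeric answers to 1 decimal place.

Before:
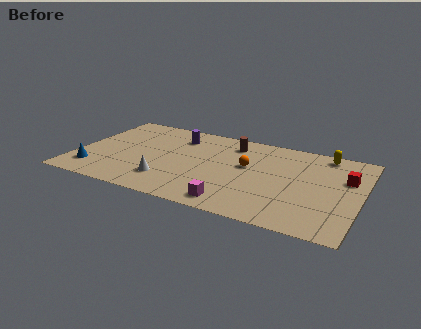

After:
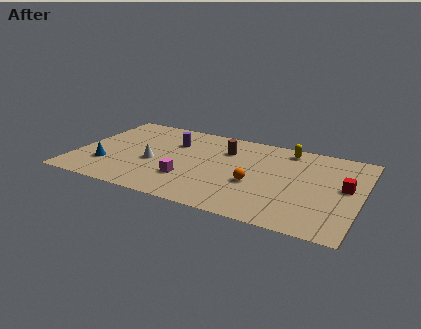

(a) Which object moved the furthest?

the magenta cube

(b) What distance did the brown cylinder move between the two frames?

0.9

The brown cylinder was near (8.5, 7.4) before and (8.2, 6.6) after, so it travelled √(0.3² + 0.8²) ≈ 0.9 units.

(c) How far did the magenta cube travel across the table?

3.2

The magenta cube moved from about (9.3, 1.2) to (6.5, 2.7), a distance of √(2.8² + 1.5²) ≈ 3.2.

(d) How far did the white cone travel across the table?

1.9

The white cone was near (5.4, 2.2) before and (4.4, 3.8) after, so it travelled √(1.0² + 1.6²) ≈ 1.9 units.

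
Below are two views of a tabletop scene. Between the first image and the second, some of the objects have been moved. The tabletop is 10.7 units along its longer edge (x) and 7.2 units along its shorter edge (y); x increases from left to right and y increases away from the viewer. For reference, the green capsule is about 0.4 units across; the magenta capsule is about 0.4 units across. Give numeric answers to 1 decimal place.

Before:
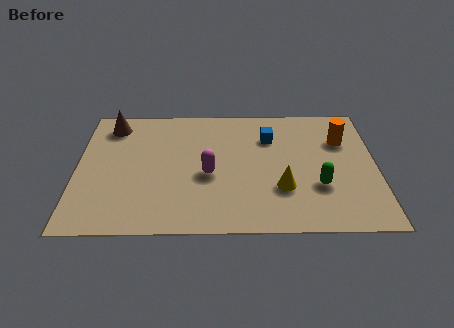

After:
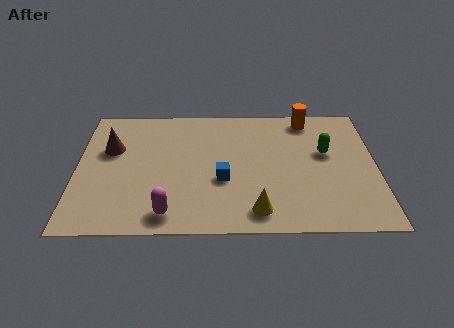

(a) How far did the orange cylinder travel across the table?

1.8

From (9.5, 5.0) to (8.3, 6.3), the orange cylinder covered √(1.2² + 1.3²) ≈ 1.8 units.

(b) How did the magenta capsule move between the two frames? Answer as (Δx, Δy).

(-1.4, -2.1)

The magenta capsule was at about (4.7, 3.1) and moved to about (3.3, 1.0).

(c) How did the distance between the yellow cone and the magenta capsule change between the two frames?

+0.4

The distance was about 2.7 in the first image and 3.1 in the second, so they moved 0.4 units further apart.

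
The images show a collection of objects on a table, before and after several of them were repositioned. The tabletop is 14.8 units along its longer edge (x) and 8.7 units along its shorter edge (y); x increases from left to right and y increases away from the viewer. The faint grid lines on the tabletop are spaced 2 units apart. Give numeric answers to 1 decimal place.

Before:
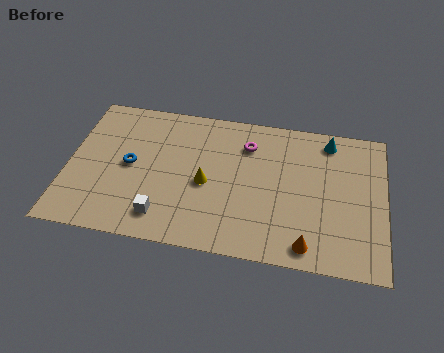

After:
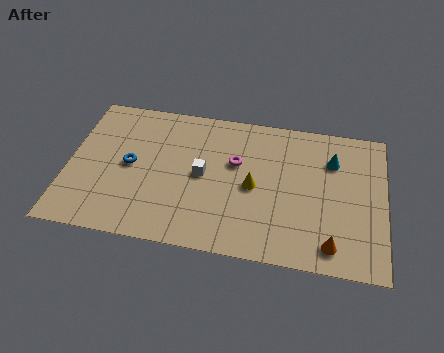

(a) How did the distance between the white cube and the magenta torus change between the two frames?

-4.4

Before: roughly 6.2 units apart; after: 1.8. That's 4.4 units closer together.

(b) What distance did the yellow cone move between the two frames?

2.2

The yellow cone moved from about (6.5, 3.9) to (8.7, 4.1), a distance of √(2.2² + 0.2²) ≈ 2.2.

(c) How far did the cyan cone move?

1.2

From (12.1, 7.5) to (12.3, 6.3), the cyan cone covered √(0.2² + 1.2²) ≈ 1.2 units.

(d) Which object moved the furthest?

the white cube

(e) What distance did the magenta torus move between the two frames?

1.3

The magenta torus moved from about (8.3, 6.6) to (7.8, 5.4), a distance of √(0.5² + 1.2²) ≈ 1.3.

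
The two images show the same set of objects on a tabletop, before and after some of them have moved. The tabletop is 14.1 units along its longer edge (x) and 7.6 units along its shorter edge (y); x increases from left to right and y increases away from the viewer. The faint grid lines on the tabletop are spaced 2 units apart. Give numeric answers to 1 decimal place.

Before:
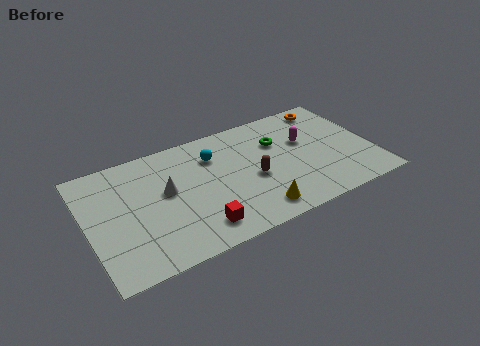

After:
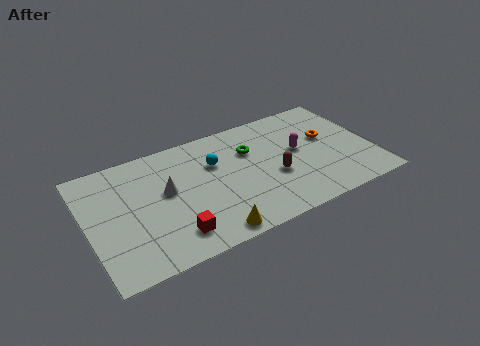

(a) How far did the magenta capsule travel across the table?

0.6

The magenta capsule was near (10.9, 4.7) before and (10.5, 4.2) after, so it travelled √(0.4² + 0.5²) ≈ 0.6 units.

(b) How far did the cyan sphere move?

0.5

The cyan sphere moved from about (6.4, 5.6) to (6.4, 5.1), a distance of √(0.0² + 0.5²) ≈ 0.5.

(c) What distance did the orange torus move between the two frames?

2.1

The orange torus was near (12.4, 6.6) before and (12.0, 4.5) after, so it travelled √(0.4² + 2.1²) ≈ 2.1 units.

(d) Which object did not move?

the white cone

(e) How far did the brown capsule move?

1.0

The brown capsule was near (8.1, 3.3) before and (9.1, 3.0) after, so it travelled √(1.0² + 0.3²) ≈ 1.0 units.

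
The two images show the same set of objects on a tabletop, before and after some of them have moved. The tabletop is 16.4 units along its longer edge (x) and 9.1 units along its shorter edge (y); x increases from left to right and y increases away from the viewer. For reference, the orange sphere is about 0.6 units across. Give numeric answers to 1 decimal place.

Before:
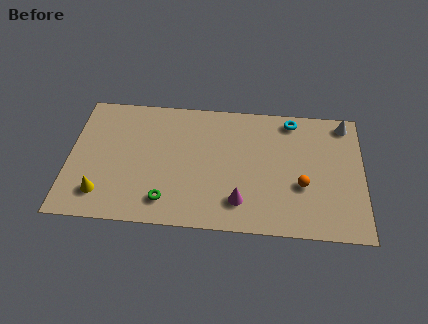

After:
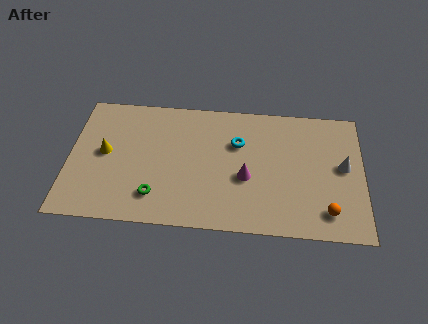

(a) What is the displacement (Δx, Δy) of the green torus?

(-0.6, 0.3)

The green torus started near (5.5, 1.7) and ended near (4.9, 2.0).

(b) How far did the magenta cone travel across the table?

1.7

From (9.6, 2.0) to (9.9, 3.7), the magenta cone covered √(0.3² + 1.7²) ≈ 1.7 units.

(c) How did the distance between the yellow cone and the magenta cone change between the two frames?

+0.3

The distance was about 7.7 in the first image and 8.0 in the second, so they moved 0.3 units further apart.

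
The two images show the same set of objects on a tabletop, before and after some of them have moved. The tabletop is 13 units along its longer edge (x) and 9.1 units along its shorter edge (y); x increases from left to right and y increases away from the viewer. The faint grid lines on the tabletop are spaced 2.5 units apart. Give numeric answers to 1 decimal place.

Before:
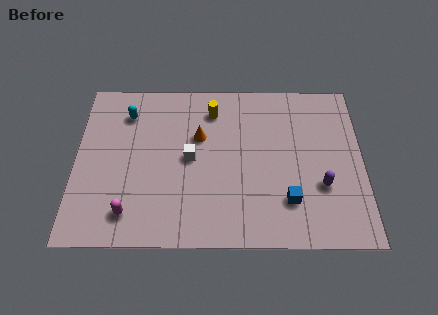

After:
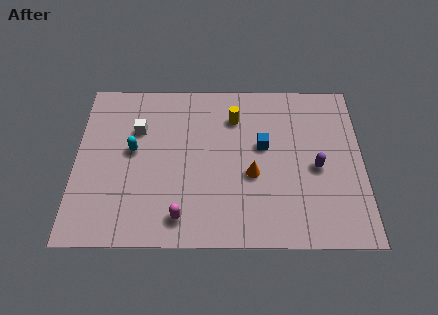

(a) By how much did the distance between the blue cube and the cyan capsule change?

-2.8

Before: roughly 8.7 units apart; after: 5.9. That's 2.8 units closer together.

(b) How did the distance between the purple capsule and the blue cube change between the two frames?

+1.0

The distance was about 1.7 in the first image and 2.7 in the second, so they moved 1.0 units further apart.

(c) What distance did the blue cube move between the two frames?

3.2

From (9.6, 2.3) to (8.5, 5.3), the blue cube covered √(1.1² + 3.0²) ≈ 3.2 units.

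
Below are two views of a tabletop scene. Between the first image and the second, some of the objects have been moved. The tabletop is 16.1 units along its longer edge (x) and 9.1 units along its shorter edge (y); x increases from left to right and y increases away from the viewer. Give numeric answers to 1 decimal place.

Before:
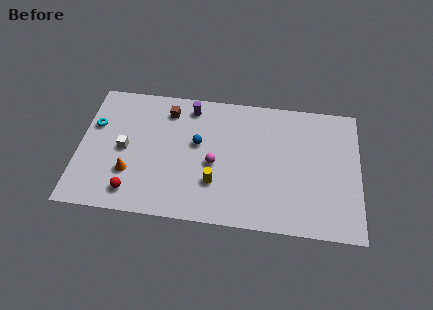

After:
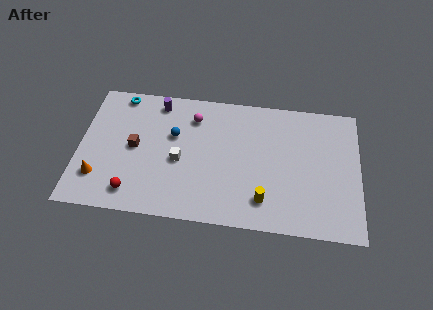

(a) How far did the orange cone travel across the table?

1.9

The orange cone was near (3.0, 2.8) before and (1.2, 2.3) after, so it travelled √(1.8² + 0.5²) ≈ 1.9 units.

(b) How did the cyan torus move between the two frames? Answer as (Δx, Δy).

(1.4, 2.3)

From the two frames, the cyan torus sits at roughly (0.8, 5.9) before and (2.2, 8.2) after.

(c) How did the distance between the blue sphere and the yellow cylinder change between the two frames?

+3.7

Before: roughly 2.8 units apart; after: 6.5. That's 3.7 units further apart.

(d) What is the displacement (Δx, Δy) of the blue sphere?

(-1.4, 0.4)

The blue sphere started near (6.8, 5.3) and ended near (5.4, 5.7).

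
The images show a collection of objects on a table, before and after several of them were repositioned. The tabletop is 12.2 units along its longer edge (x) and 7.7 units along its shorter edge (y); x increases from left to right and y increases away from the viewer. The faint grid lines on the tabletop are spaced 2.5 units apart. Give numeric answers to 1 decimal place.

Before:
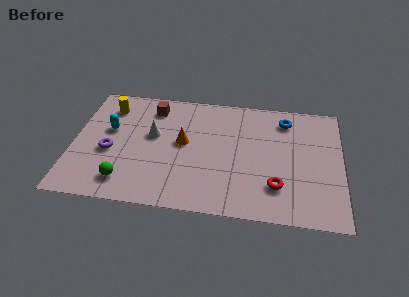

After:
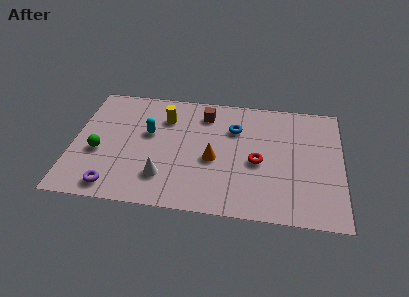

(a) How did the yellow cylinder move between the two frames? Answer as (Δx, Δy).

(2.6, -0.4)

From the two frames, the yellow cylinder sits at roughly (1.5, 6.1) before and (4.1, 5.7) after.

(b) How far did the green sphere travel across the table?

2.1

The green sphere moved from about (2.5, 1.4) to (1.2, 3.1), a distance of √(1.3² + 1.7²) ≈ 2.1.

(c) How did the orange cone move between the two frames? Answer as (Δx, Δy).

(1.4, -0.9)

From the two frames, the orange cone sits at roughly (5.0, 4.2) before and (6.4, 3.3) after.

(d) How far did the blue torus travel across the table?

2.5

The blue torus was near (9.6, 6.3) before and (7.3, 5.4) after, so it travelled √(2.3² + 0.9²) ≈ 2.5 units.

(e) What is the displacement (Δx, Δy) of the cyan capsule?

(1.8, 0.0)

The cyan capsule started near (1.6, 4.6) and ended near (3.4, 4.6).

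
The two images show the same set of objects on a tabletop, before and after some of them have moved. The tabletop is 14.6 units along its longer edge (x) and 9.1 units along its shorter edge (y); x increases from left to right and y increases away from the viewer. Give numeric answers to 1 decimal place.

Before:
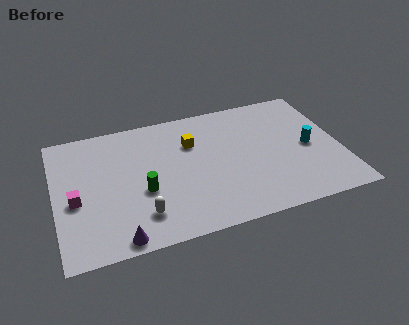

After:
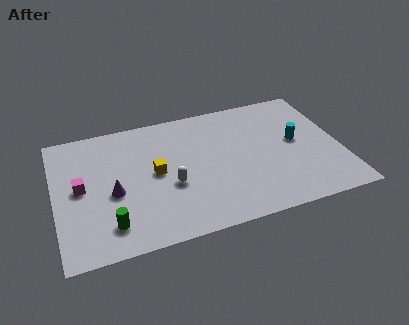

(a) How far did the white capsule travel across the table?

2.3

From (4.2, 2.0) to (5.8, 3.6), the white capsule covered √(1.6² + 1.6²) ≈ 2.3 units.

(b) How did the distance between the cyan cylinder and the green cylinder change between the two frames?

+1.7

The distance was about 8.6 in the first image and 10.3 in the second, so they moved 1.7 units further apart.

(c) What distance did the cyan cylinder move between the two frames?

0.8

From (13.0, 4.3) to (12.4, 4.9), the cyan cylinder covered √(0.6² + 0.6²) ≈ 0.8 units.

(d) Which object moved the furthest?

the purple cone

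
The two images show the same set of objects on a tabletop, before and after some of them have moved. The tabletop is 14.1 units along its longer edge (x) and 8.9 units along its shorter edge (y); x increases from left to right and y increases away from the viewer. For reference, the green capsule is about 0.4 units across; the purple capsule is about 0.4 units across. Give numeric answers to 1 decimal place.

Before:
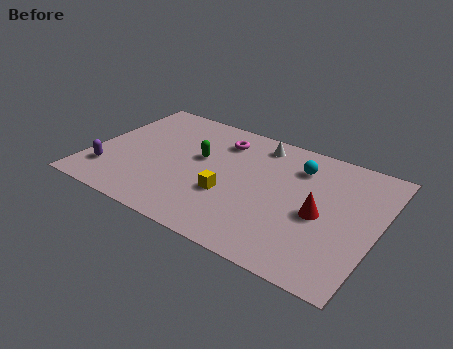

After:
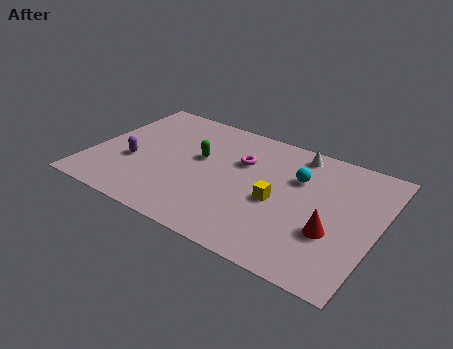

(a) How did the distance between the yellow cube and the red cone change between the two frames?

-1.6

The distance was about 4.5 in the first image and 2.9 in the second, so they moved 1.6 units closer together.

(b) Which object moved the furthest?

the yellow cube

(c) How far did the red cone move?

1.1

The red cone moved from about (11.4, 4.0) to (12.1, 3.1), a distance of √(0.7² + 0.9²) ≈ 1.1.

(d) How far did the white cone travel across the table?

1.9

From (7.8, 7.6) to (9.7, 7.8), the white cone covered √(1.9² + 0.2²) ≈ 1.9 units.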